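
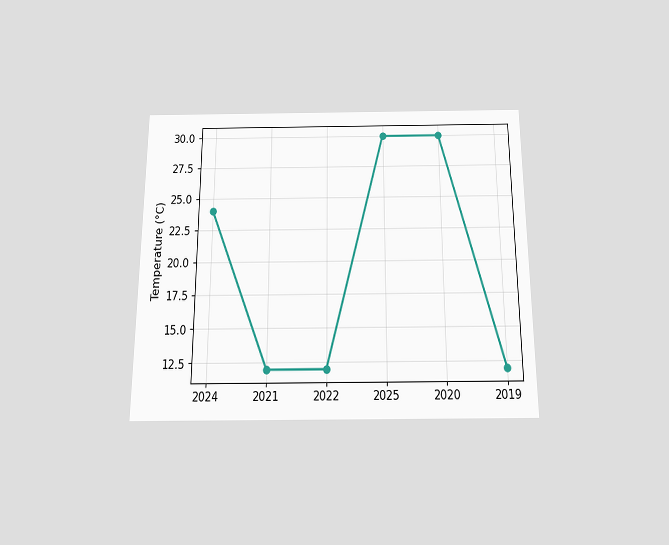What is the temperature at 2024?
The chart is viewed slightly from below. At 2024, the line is at 24°C.

24°C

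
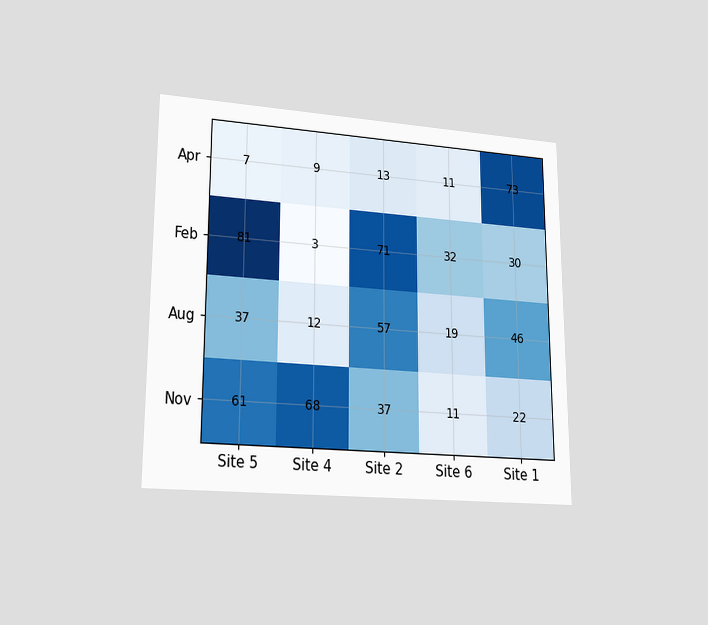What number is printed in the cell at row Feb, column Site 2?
The chart is viewed at a slight angle. The (Feb, Site 2) cell reads 71.

71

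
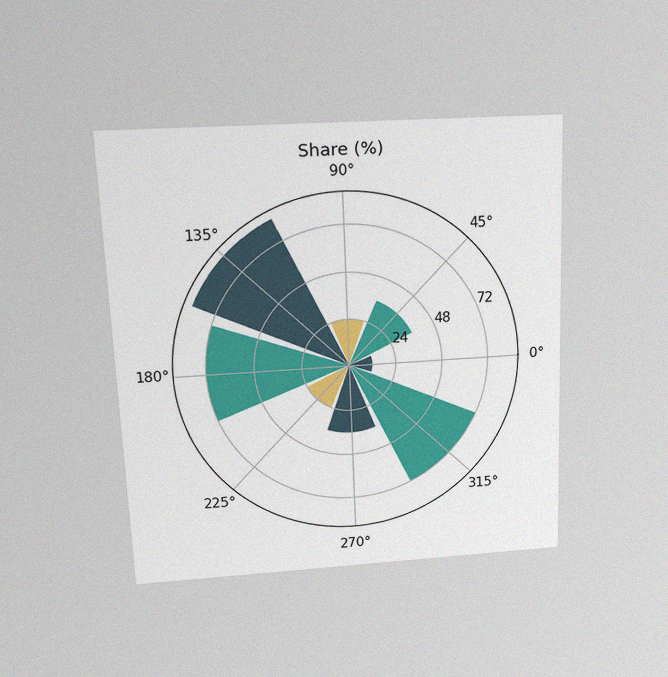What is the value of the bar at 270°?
36%

The chart is tilted about 2° counter-clockwise and viewed slightly from above, with some photo noise. The bar at 270° reaches 36% on the radial axis.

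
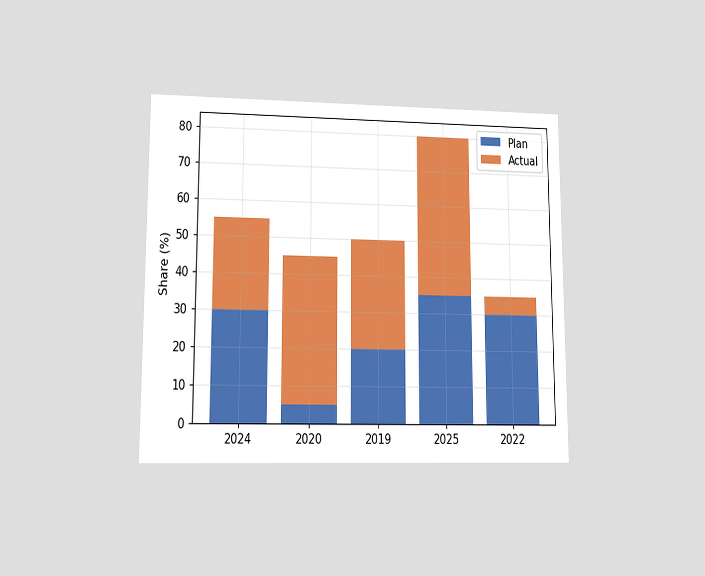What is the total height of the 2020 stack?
45%

The chart is viewed at a slight angle. The 2020 stack's top reaches 45% on the y-axis.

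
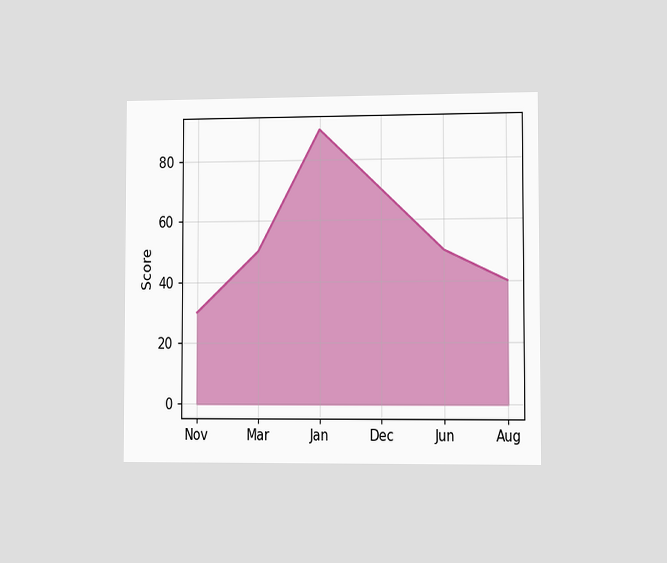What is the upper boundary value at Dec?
70

The chart is viewed slightly from the right. At Dec the upper boundary is at 70.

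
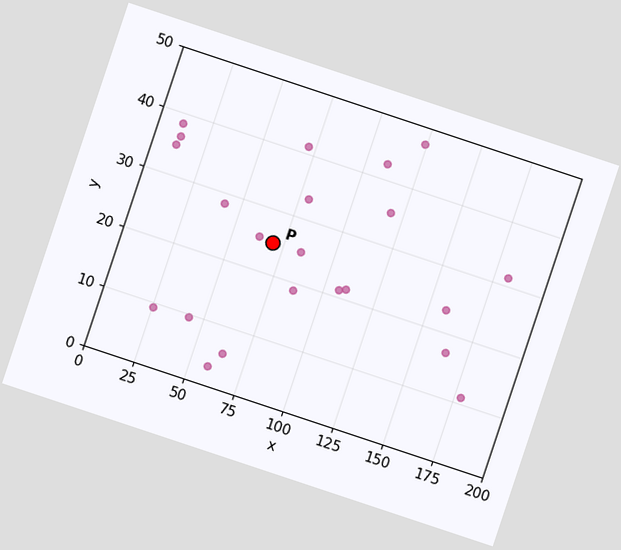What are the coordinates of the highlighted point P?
(70, 25)

The chart is tilted about 18° clockwise. Following the gridlines from P to each axis, P sits at (70, 25).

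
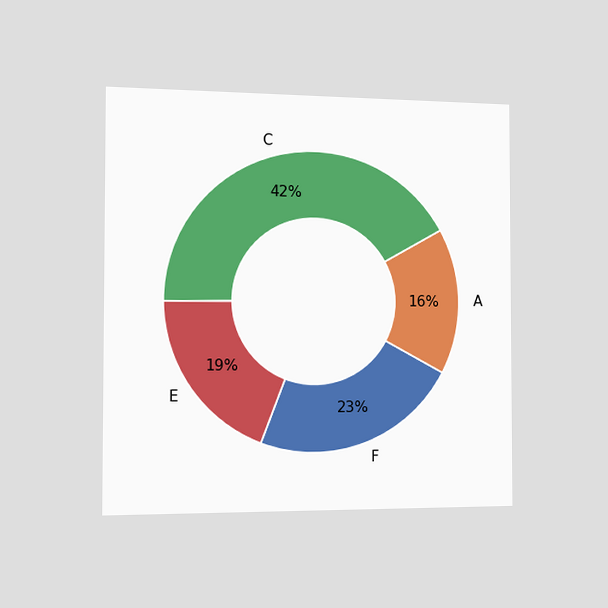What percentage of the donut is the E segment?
The chart is viewed slightly from the left. The E segment takes up 19% of the ring.

19%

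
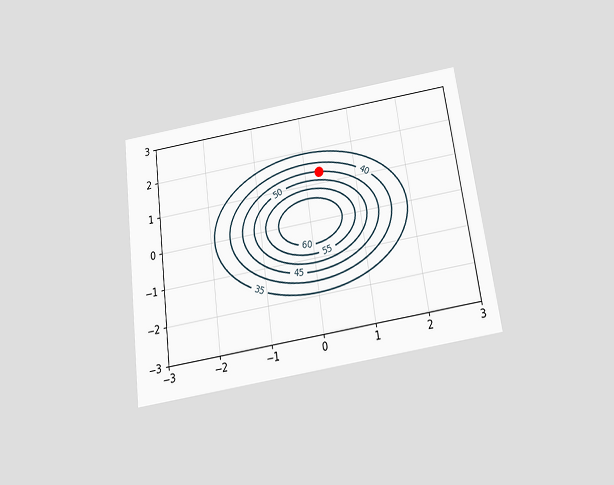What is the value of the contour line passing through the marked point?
The chart is tilted about 8° counter-clockwise and viewed slightly from below. The marked point sits on the contour labelled 45.

45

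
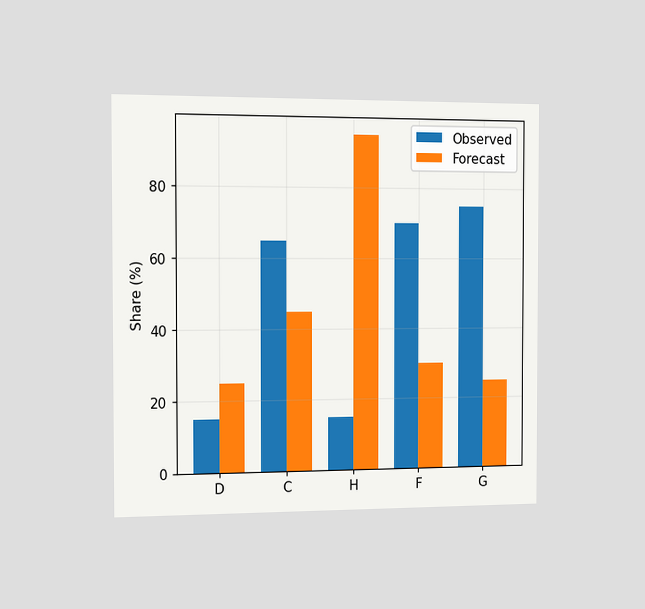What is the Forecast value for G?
25%

The chart is viewed slightly from the left. The Forecast bar at G reaches 25% on the y-axis.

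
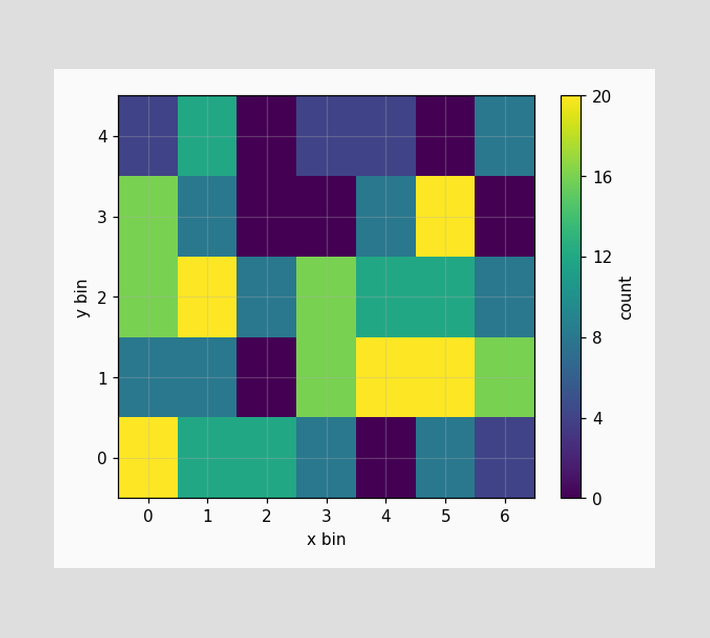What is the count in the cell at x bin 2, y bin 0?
Matching the cell (2, 0) against the colorbar gives 12.

12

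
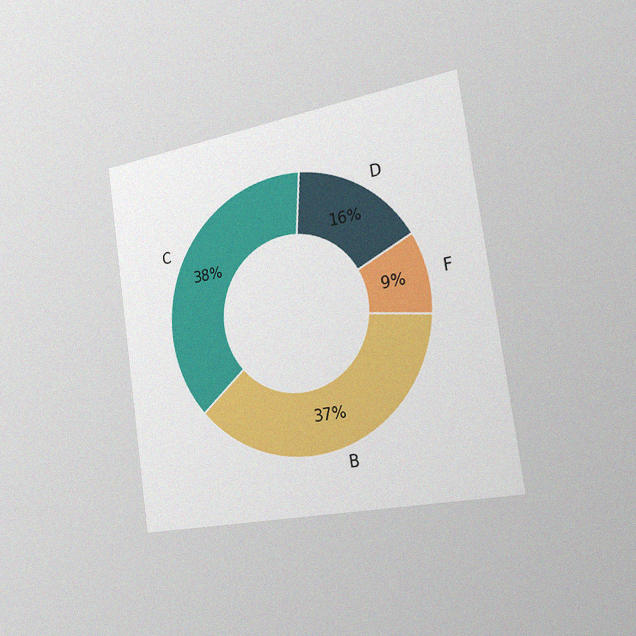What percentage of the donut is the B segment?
37%

The chart is tilted about 8° counter-clockwise and viewed slightly from the right, with some photo noise. The B segment takes up 37% of the ring.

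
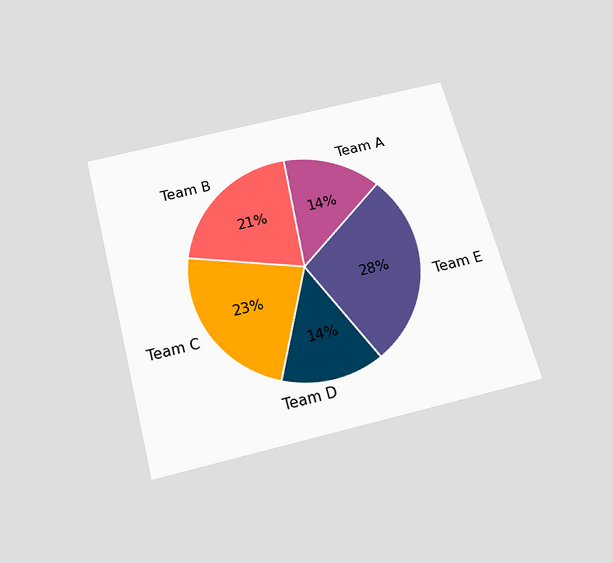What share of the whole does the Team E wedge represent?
The chart is tilted about 15° counter-clockwise and viewed slightly from below. The Team E slice takes up 28% of the pie.

28%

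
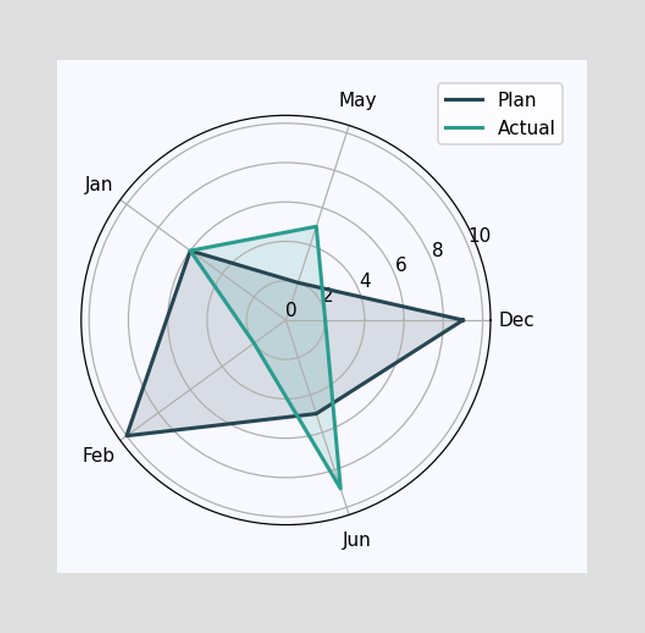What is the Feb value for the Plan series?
10

On the Feb axis, Plan reaches 10.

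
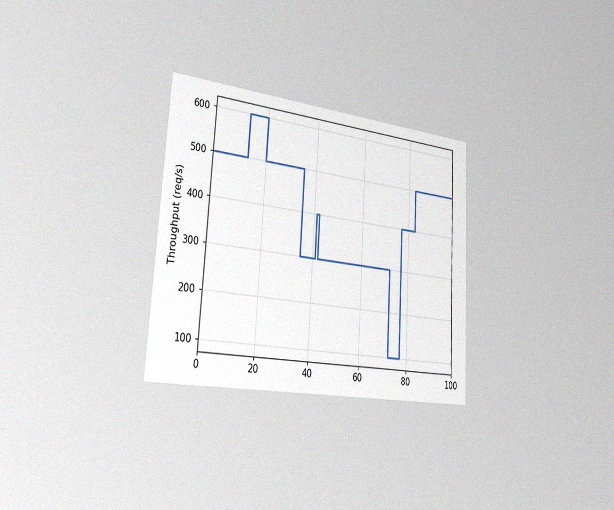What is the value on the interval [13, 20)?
600req/s

The chart is tilted about 3° clockwise and viewed slightly from the left, with some photo noise. On [13, 20) the step sits at 600req/s.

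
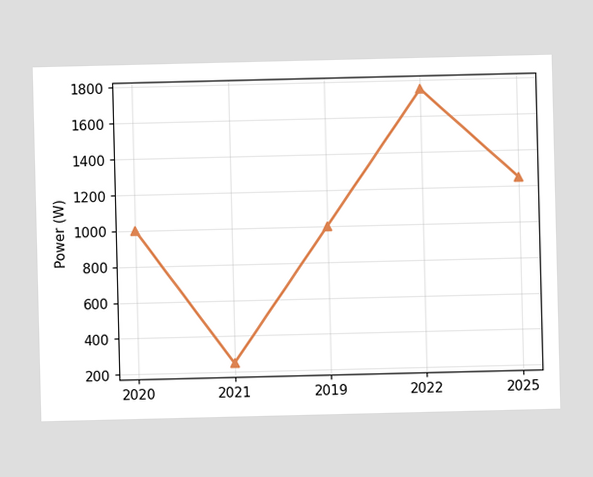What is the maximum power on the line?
1750W

The highest point is at 2022, and reading across to the y-axis gives 1750W.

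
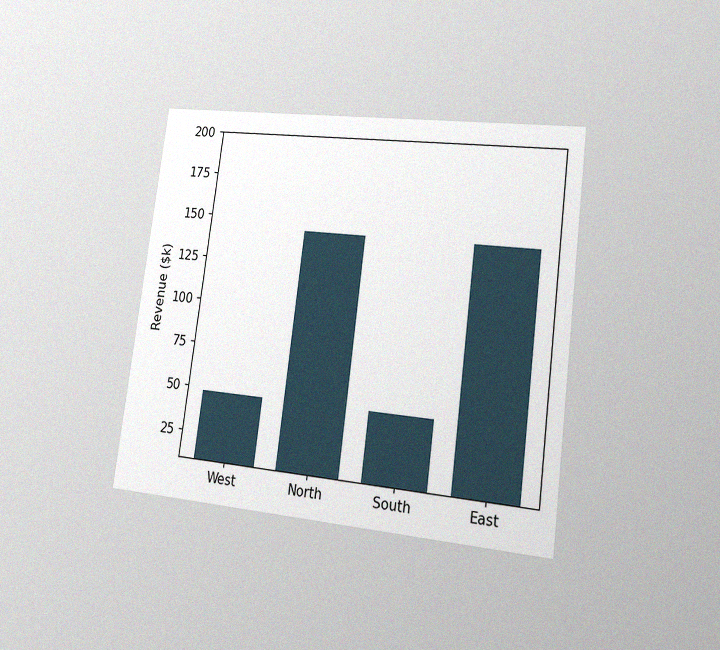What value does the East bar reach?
$144k

The chart is tilted about 7° clockwise and viewed at a slight angle, with some photo noise. Reading along the chart's y-axis, the East bar reaches $144k.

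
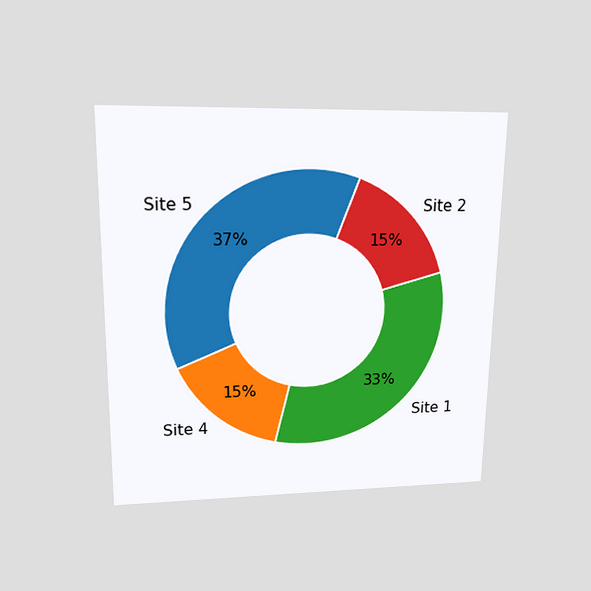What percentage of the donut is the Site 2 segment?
The chart is viewed slightly from above. The Site 2 segment takes up 15% of the ring.

15%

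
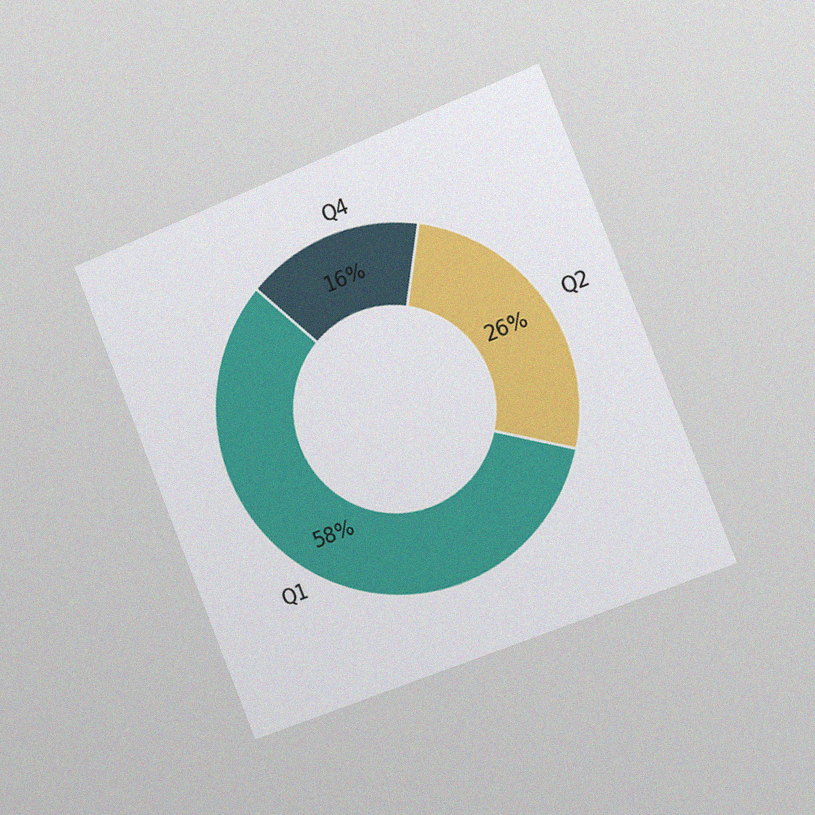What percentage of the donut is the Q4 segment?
16%

The chart is tilted about 22° counter-clockwise and viewed slightly from the right, with some photo noise. The Q4 segment takes up 16% of the ring.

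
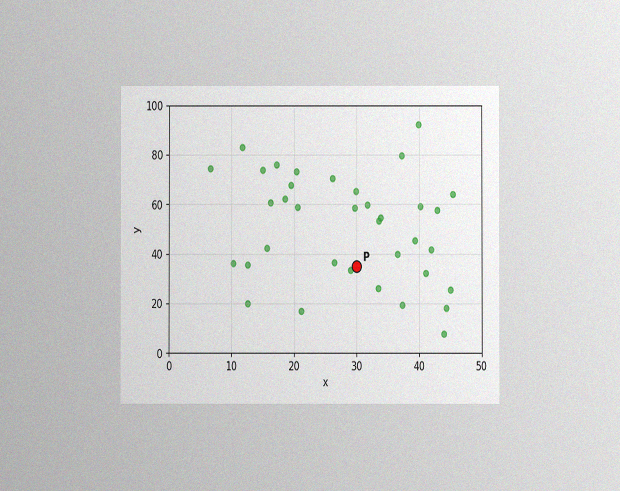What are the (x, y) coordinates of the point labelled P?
(30, 35)

The chart is viewed at a slight angle, with some photo noise. Following the gridlines from P to each axis, P sits at (30, 35).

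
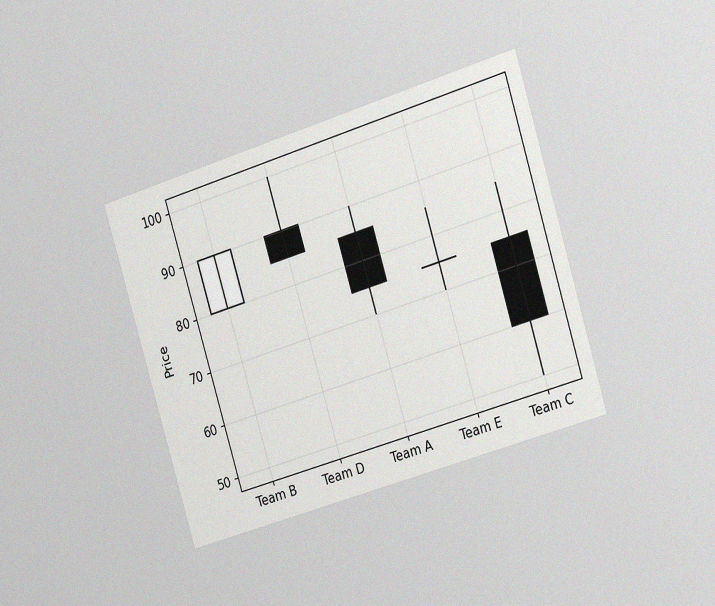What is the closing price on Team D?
The chart is tilted about 17° counter-clockwise and viewed slightly from the right, with some photo noise. The Team D candle closes at 85.

85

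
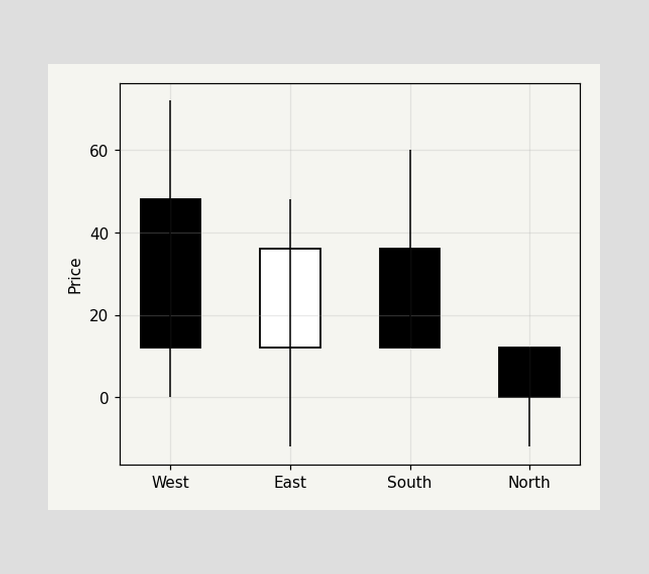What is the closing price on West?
12

The West candle closes at 12.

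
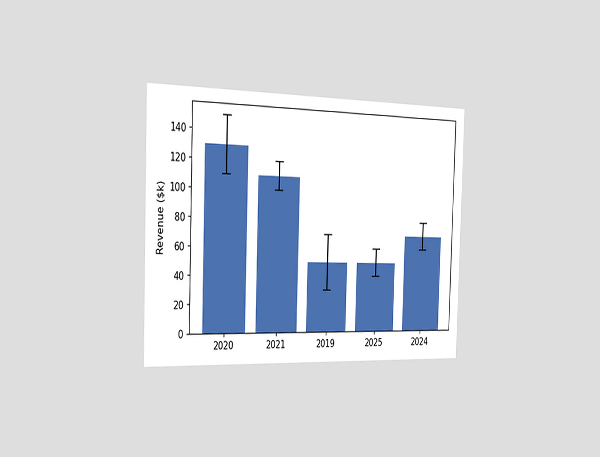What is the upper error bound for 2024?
$80k

The chart is viewed slightly from the left. The 2024 bar's upper whisker reaches $80k.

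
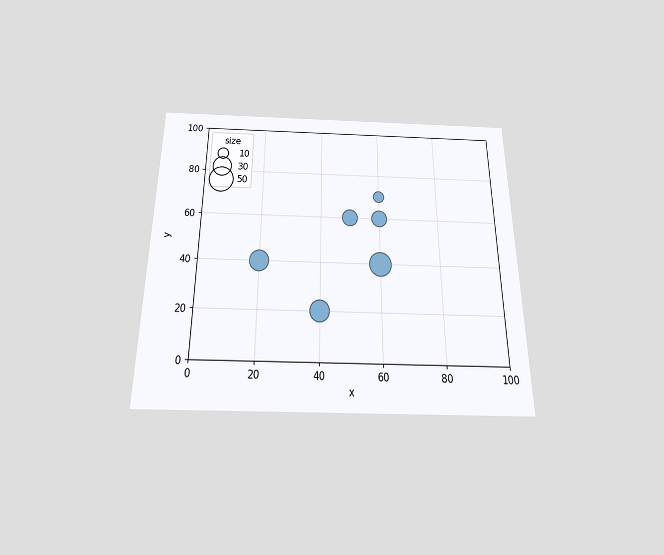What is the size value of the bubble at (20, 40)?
30

The chart is viewed slightly from below. Matching the bubble at (20, 40) against the size legend gives 30.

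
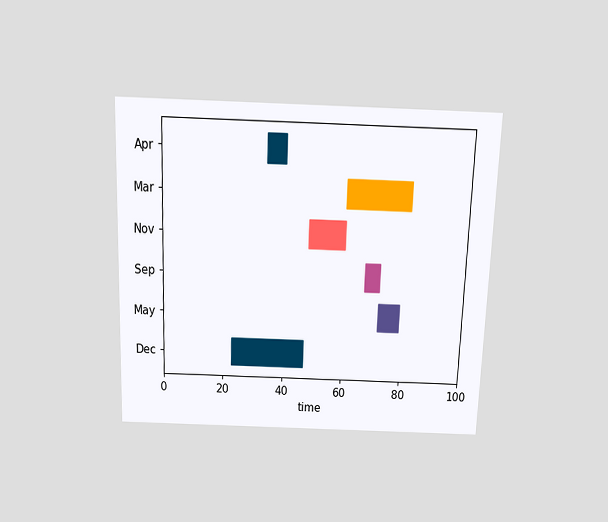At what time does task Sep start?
The chart is tilted about 2° clockwise and viewed slightly from above. The Sep bar begins at t=67.

67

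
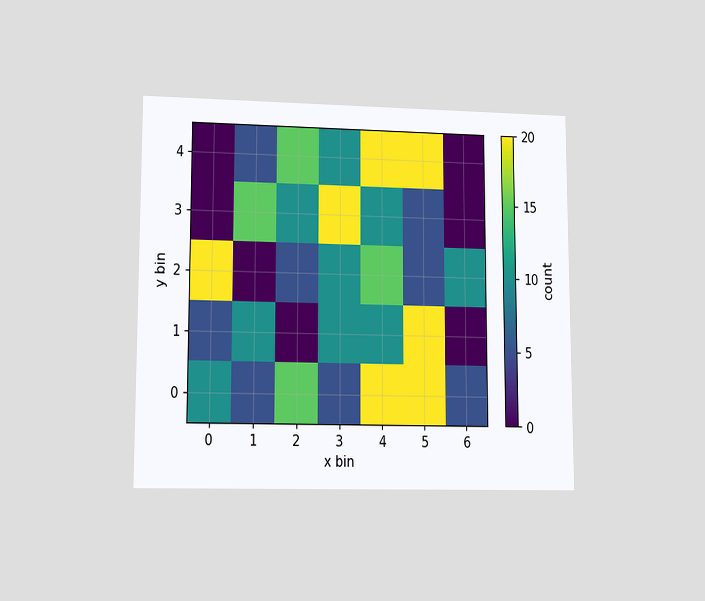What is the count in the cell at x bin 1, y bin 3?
15

The chart is viewed at a slight angle. Matching the cell (1, 3) against the colorbar gives 15.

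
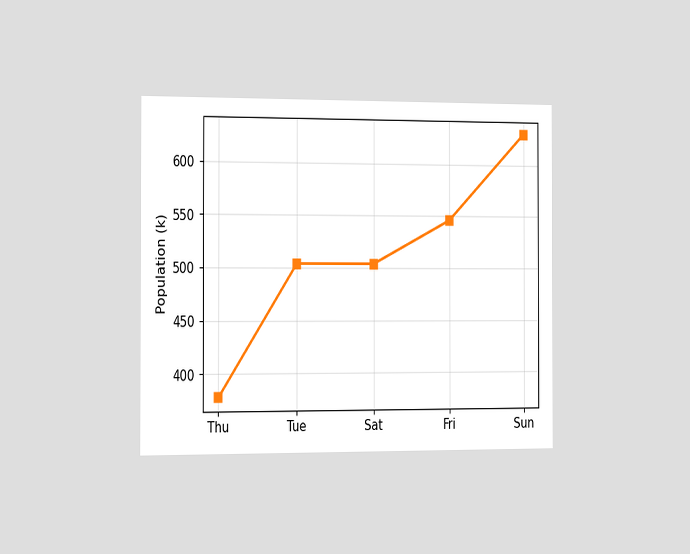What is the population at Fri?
546k

The chart is viewed slightly from the left. At Fri, the line is at 546k.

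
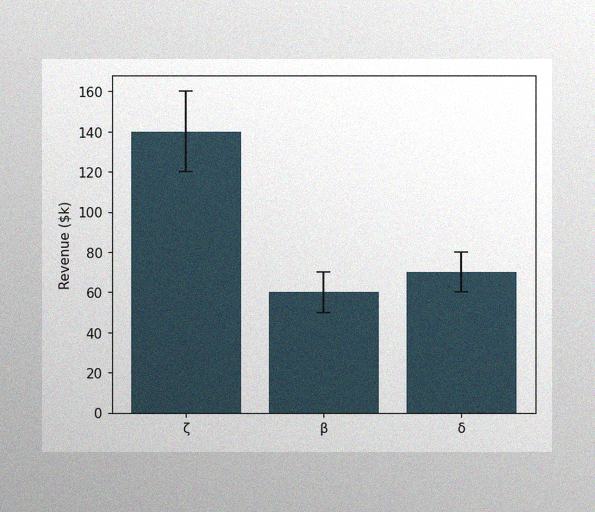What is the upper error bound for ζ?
$160k

The image has some photo noise and uneven lighting. The ζ bar's upper whisker reaches $160k.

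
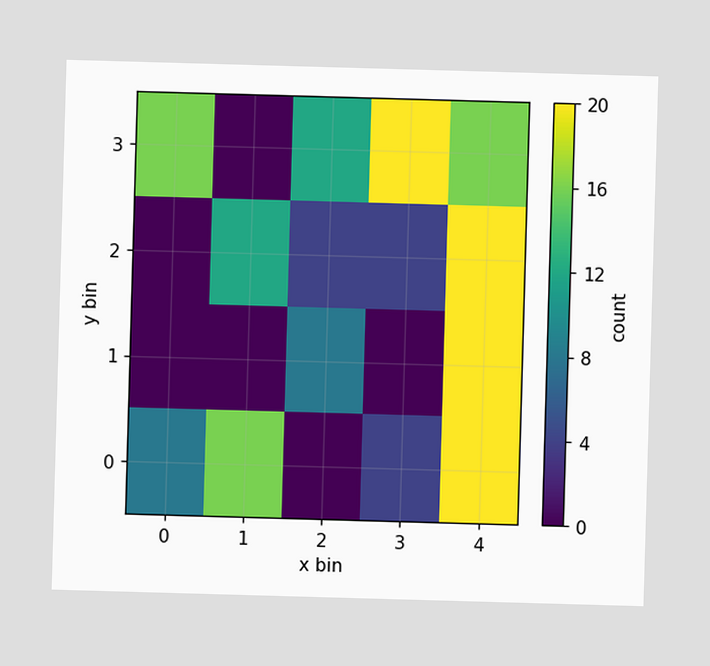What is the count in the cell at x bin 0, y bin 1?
Matching the cell (0, 1) against the colorbar gives 0.

0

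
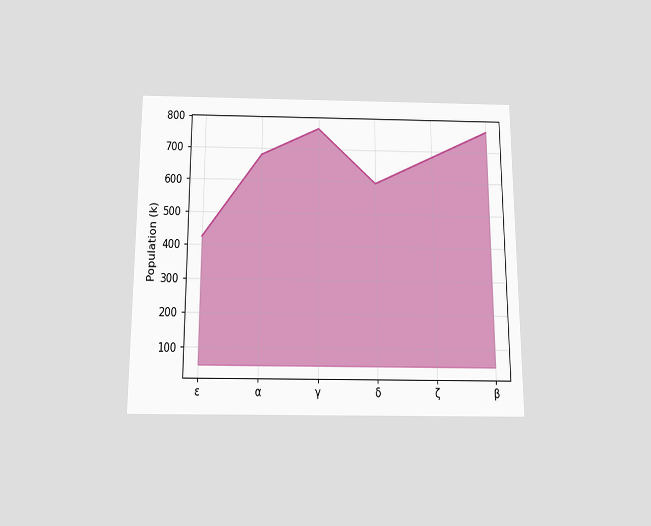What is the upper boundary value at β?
The chart is viewed slightly from below. At β the upper boundary is at 765k.

765k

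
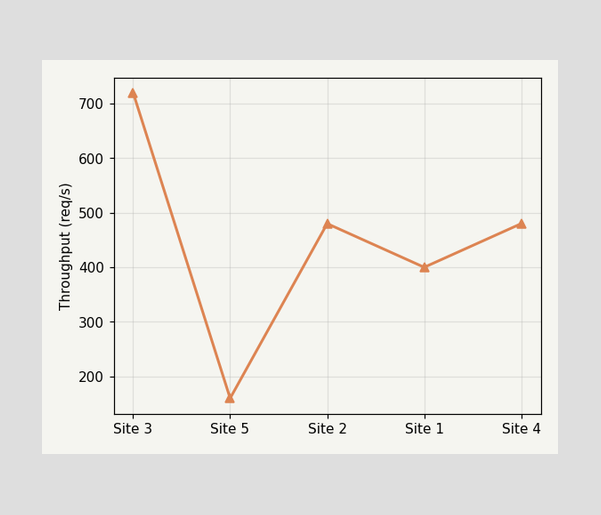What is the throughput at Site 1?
400req/s

At Site 1, the line is at 400req/s.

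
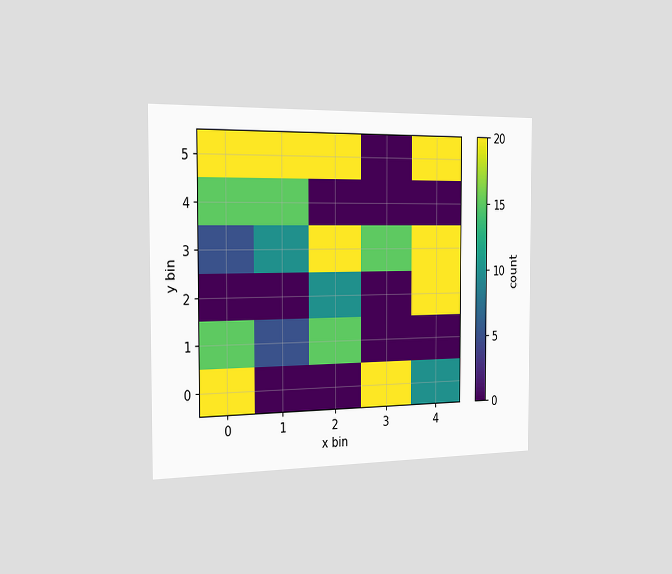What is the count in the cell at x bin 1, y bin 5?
The chart is viewed slightly from the left. Matching the cell (1, 5) against the colorbar gives 20.

20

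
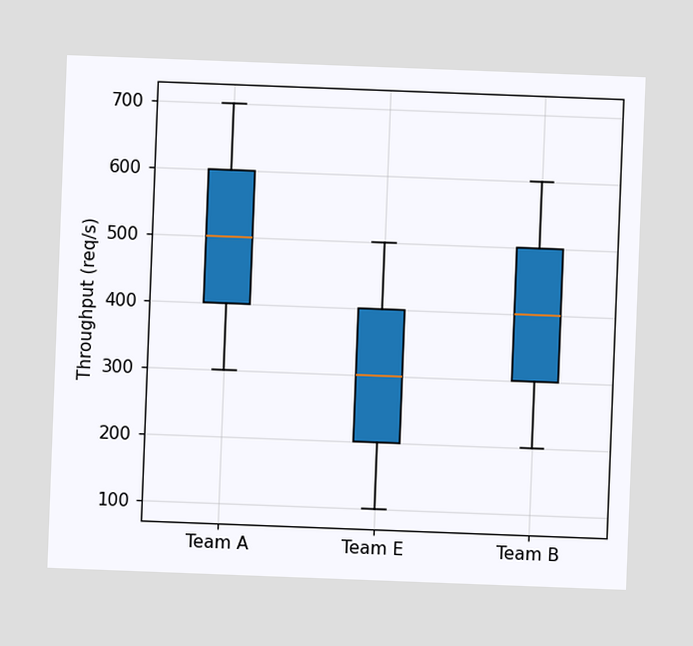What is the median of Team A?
The chart is tilted about 2° clockwise. The median line in the Team A box sits at 500req/s.

500req/s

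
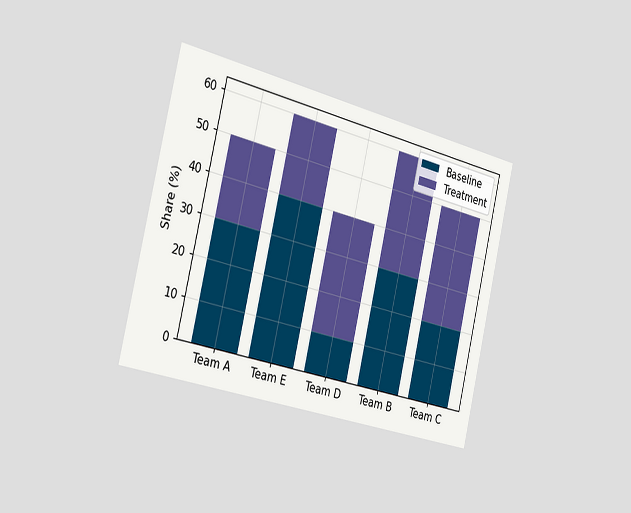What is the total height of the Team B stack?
The chart is tilted about 13° clockwise and viewed slightly from the left. The Team B stack's top reaches 60% on the y-axis.

60%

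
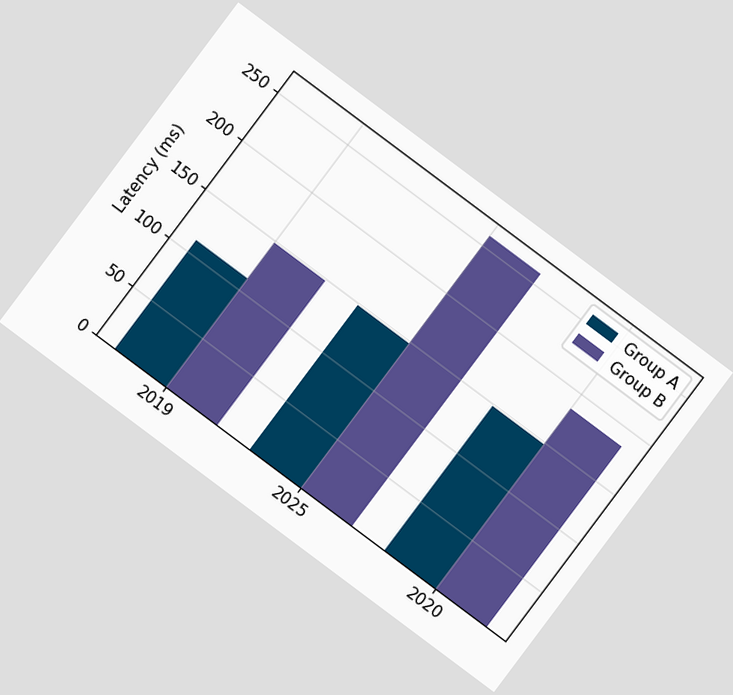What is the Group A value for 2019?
111ms

The chart is tilted about 37° clockwise. The Group A bar at 2019 reaches 111ms on the y-axis.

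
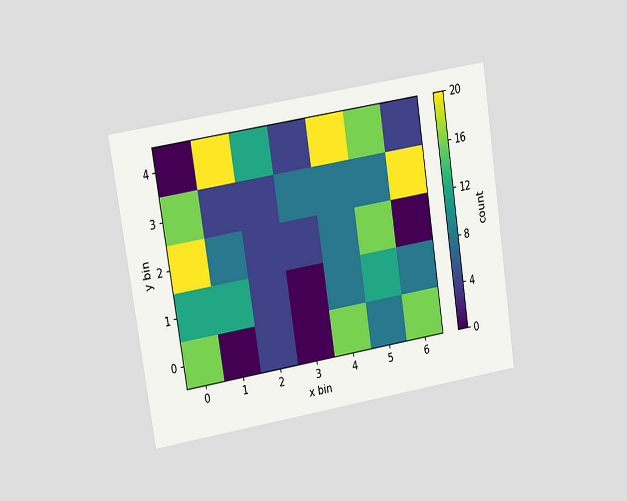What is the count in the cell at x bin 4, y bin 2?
8

The chart is tilted about 9° counter-clockwise and viewed at a slight angle. Matching the cell (4, 2) against the colorbar gives 8.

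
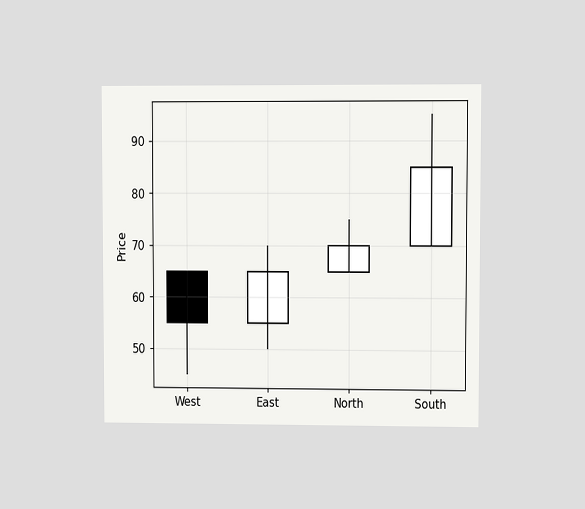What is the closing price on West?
55

The chart is viewed at a slight angle. The West candle closes at 55.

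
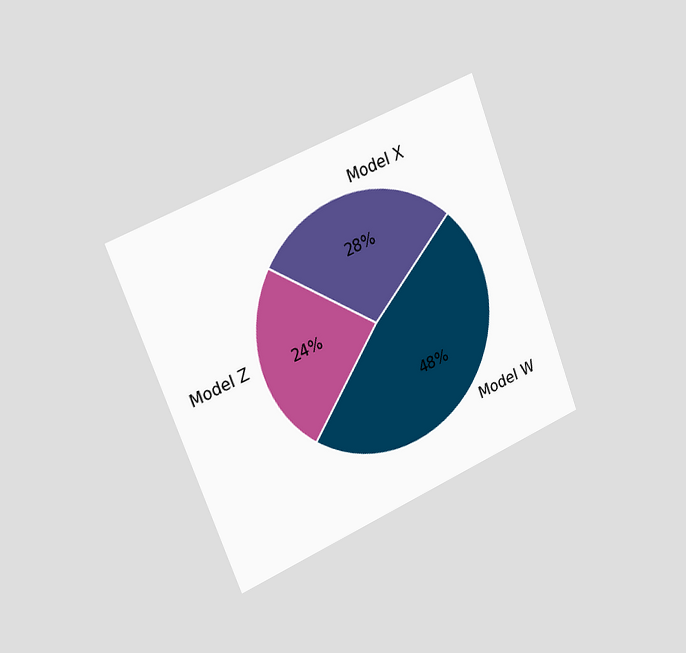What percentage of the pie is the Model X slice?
28%

The chart is tilted about 21° counter-clockwise and viewed slightly from the left. The Model X slice takes up 28% of the pie.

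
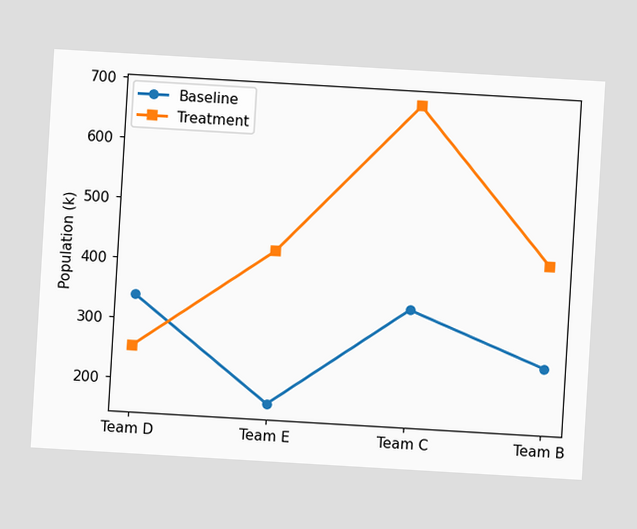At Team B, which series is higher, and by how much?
The chart is tilted about 3° clockwise. At Team B, Treatment sits above the other line by 170k.

Treatment, by 170k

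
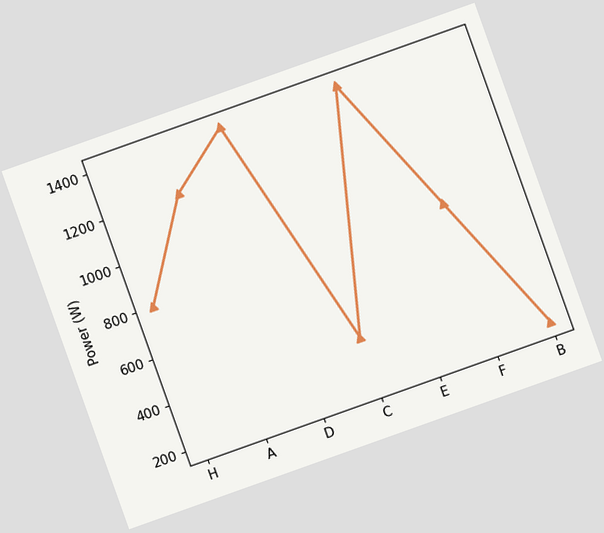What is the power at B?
200W

The chart is tilted about 20° counter-clockwise. At B, the line is at 200W.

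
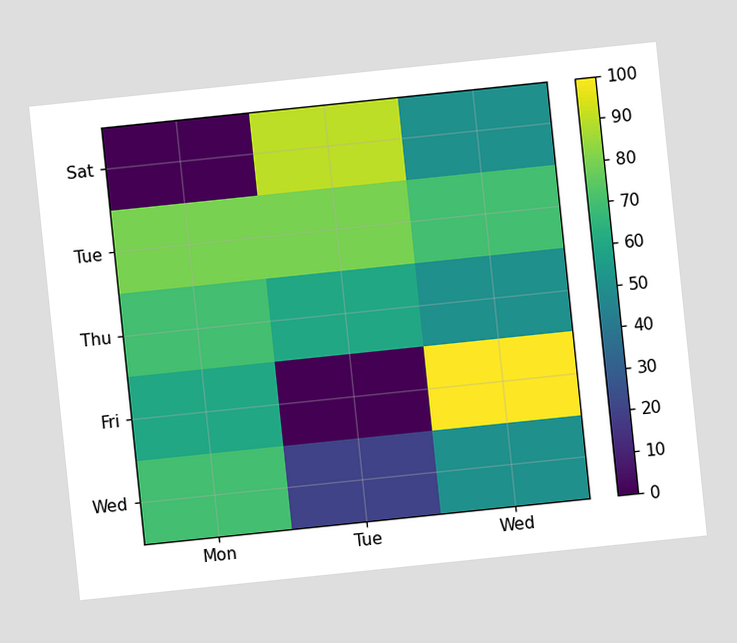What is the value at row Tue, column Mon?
80

The chart is tilted about 6° counter-clockwise. Matching cell (Tue, Mon) against the colorbar gives 80.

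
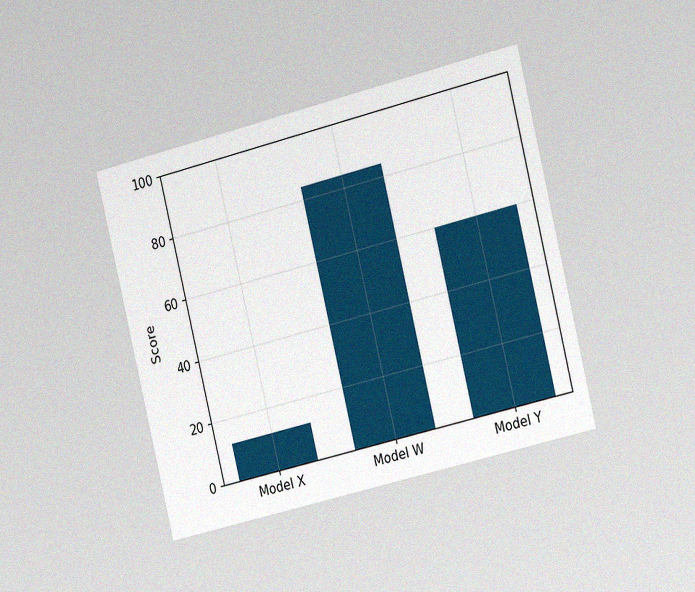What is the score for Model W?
84

The chart is tilted about 14° counter-clockwise and viewed slightly from the right, with some photo noise. Reading along the chart's y-axis, the Model W bar reaches 84.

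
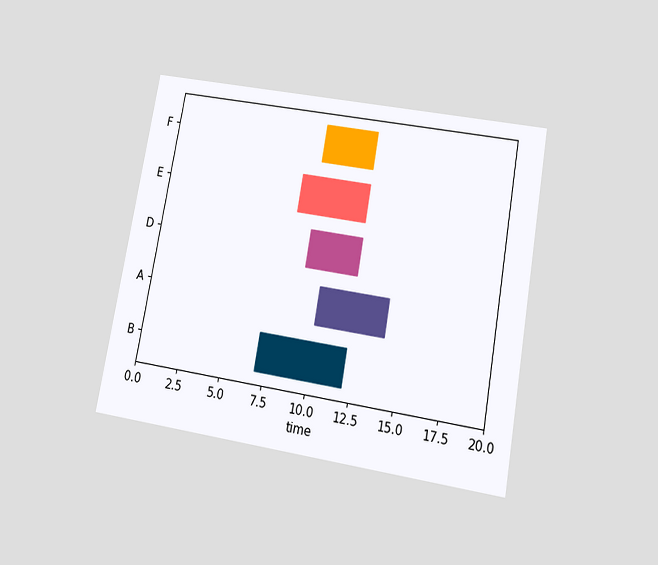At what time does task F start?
The chart is tilted about 10° clockwise and viewed slightly from below. The F bar begins at t=9.

9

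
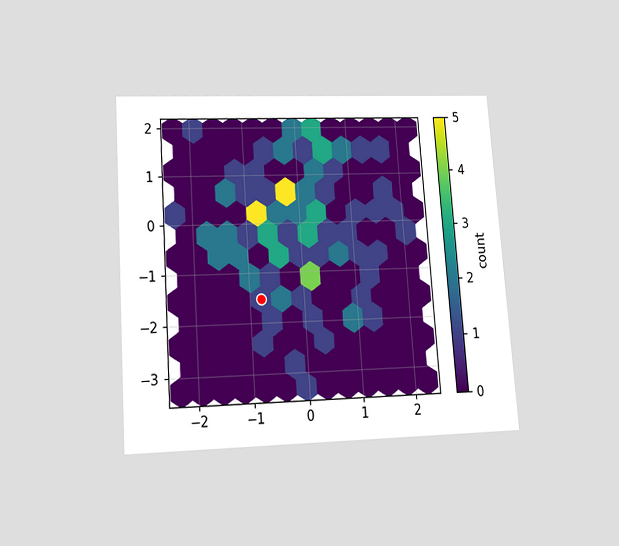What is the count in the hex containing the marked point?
1

The chart is tilted about 4° counter-clockwise and viewed slightly from below. The marked hex reads 1 on the colorbar.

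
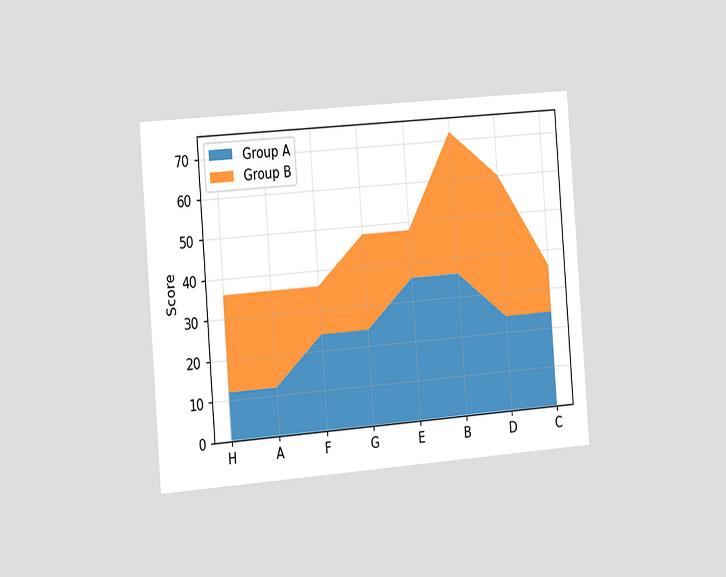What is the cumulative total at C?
The chart is tilted about 4° counter-clockwise and viewed slightly from the left. The stacked total at C reaches 36.

36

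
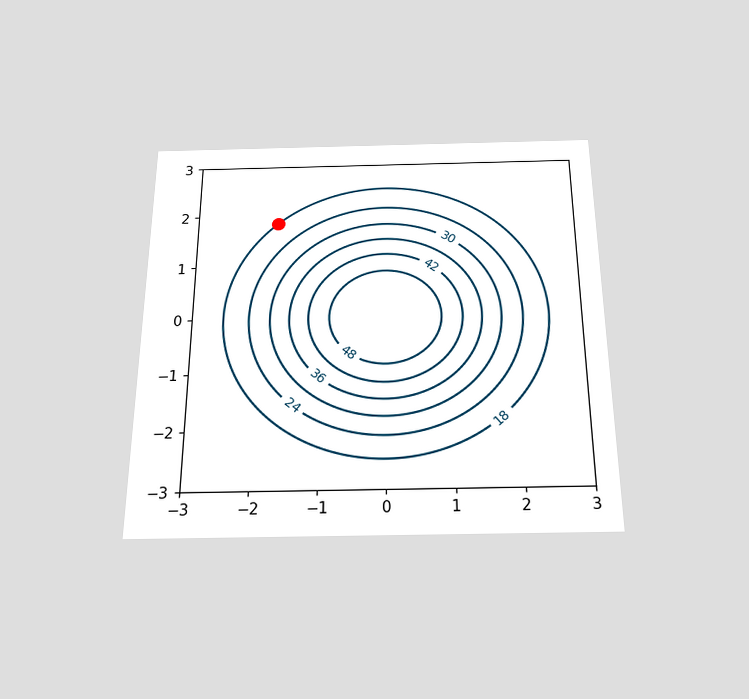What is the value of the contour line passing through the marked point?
18

The chart is viewed slightly from below. The marked point sits on the contour labelled 18.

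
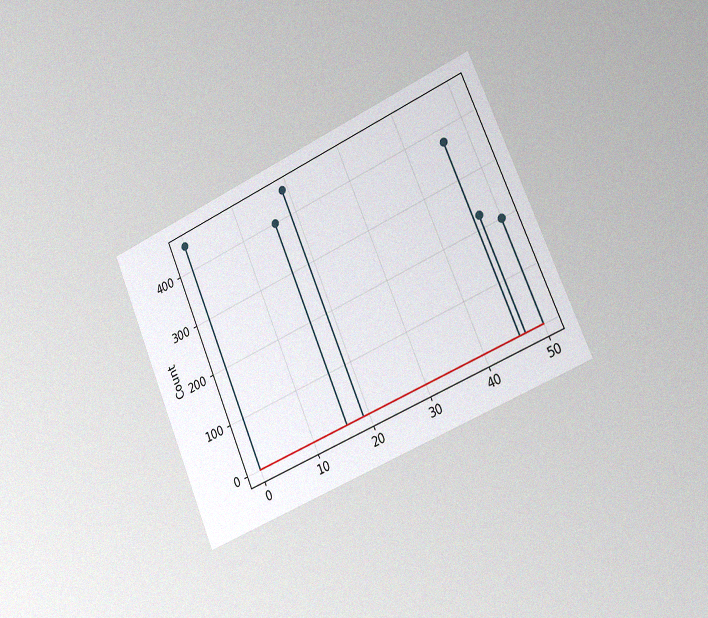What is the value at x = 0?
The chart is tilted about 23° counter-clockwise and viewed slightly from the right, with some photo noise. The stem at x=0 reaches 450.

450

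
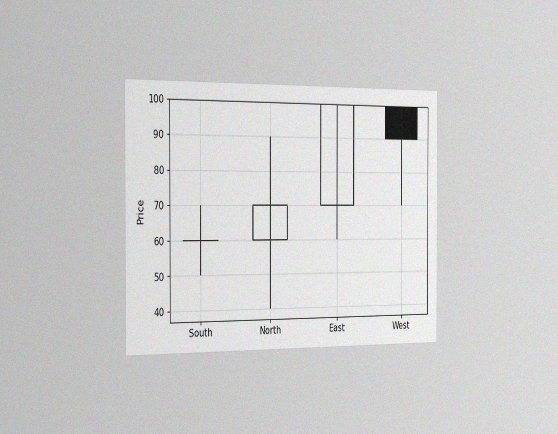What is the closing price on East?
The chart is viewed slightly from the left, with some photo noise. The East candle closes at 100.

100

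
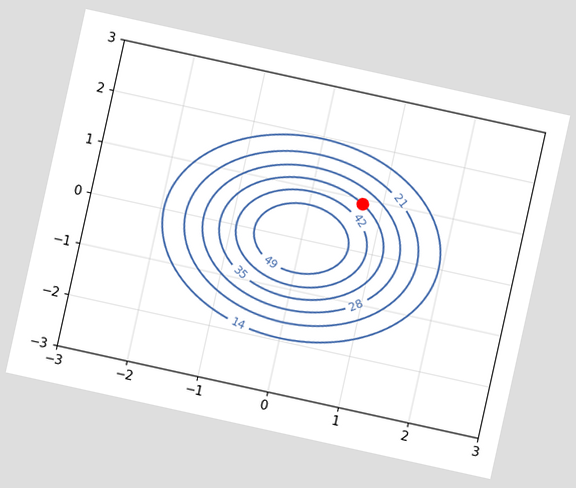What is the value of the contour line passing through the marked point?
35

The chart is tilted about 12° clockwise. The marked point sits on the contour labelled 35.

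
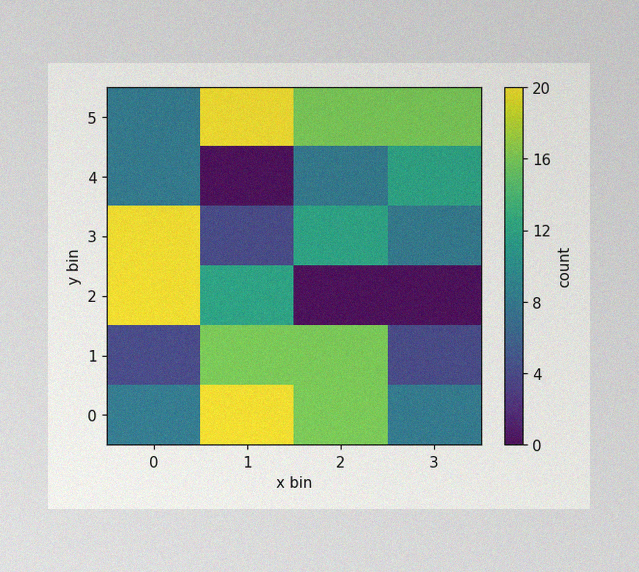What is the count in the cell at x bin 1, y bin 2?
12

The image has some photo noise and uneven lighting. Matching the cell (1, 2) against the colorbar gives 12.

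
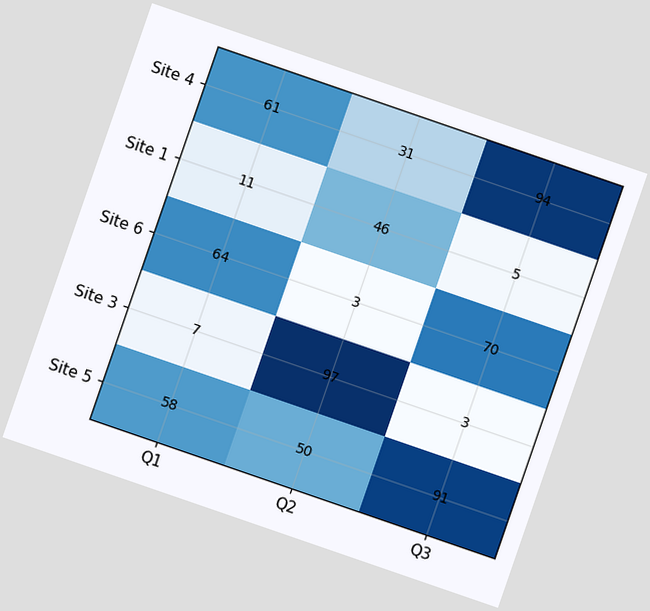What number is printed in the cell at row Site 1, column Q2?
46

The chart is tilted about 19° clockwise. The (Site 1, Q2) cell reads 46.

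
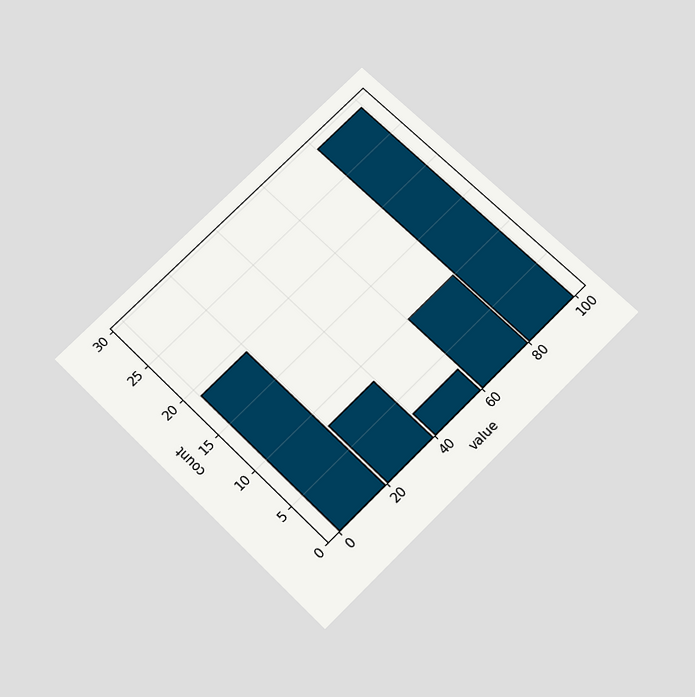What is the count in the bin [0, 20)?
The chart is tilted about 45° counter-clockwise and viewed slightly from below. The [0, 20) bin has height 19.

19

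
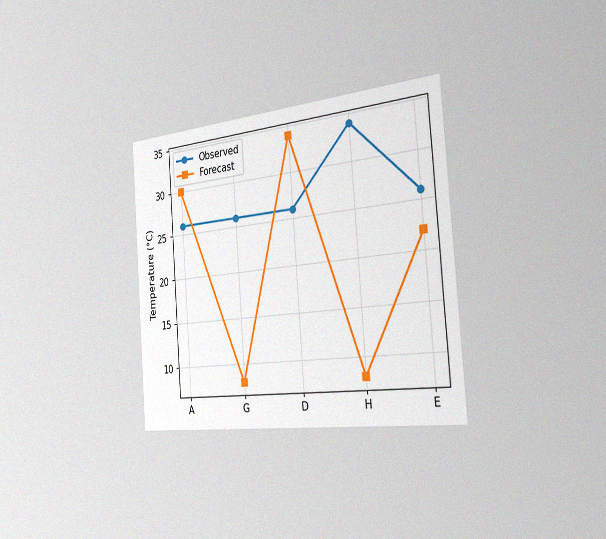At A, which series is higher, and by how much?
Forecast, by 4°C

The chart is tilted about 4° counter-clockwise and viewed slightly from the right, with some photo noise. At A, Forecast sits above the other line by 4°C.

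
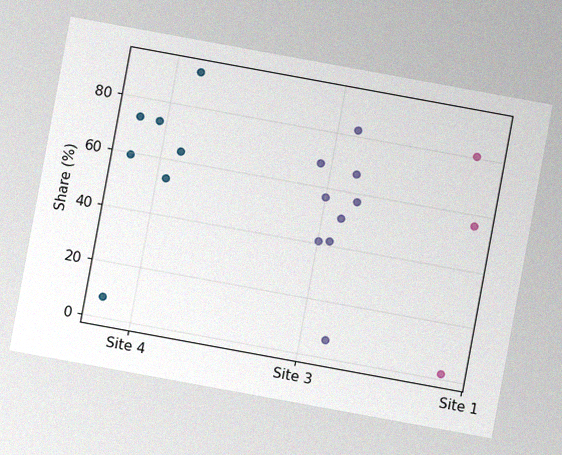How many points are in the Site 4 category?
The chart is tilted about 10° clockwise, with some photo noise. Counting the markers in the Site 4 column gives 7.

7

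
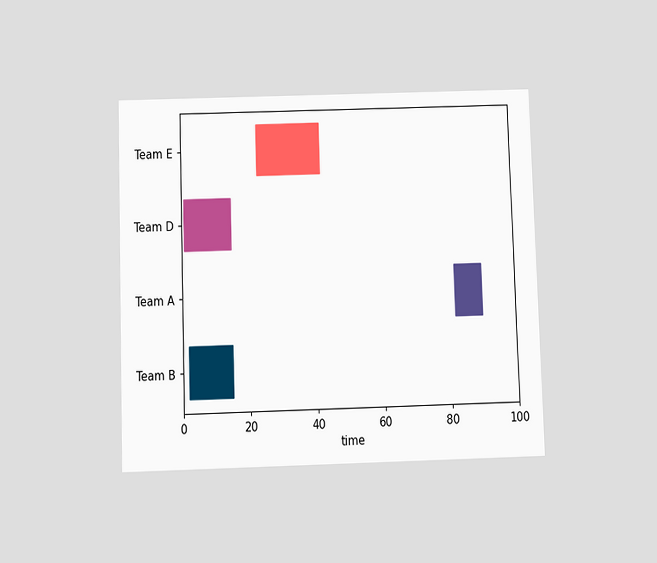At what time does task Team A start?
82

The chart is viewed slightly from below. The Team A bar begins at t=82.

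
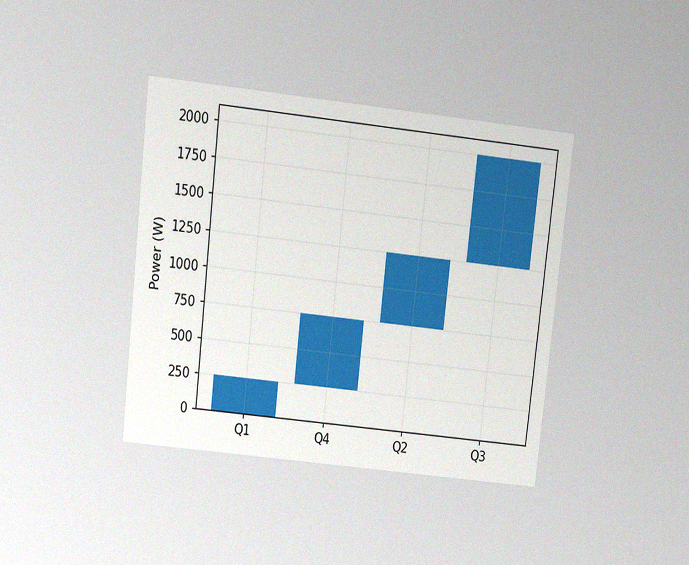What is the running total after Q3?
The chart is tilted about 6° clockwise and viewed slightly from above, with some photo noise. After Q3 the running total reaches 2000W.

2000W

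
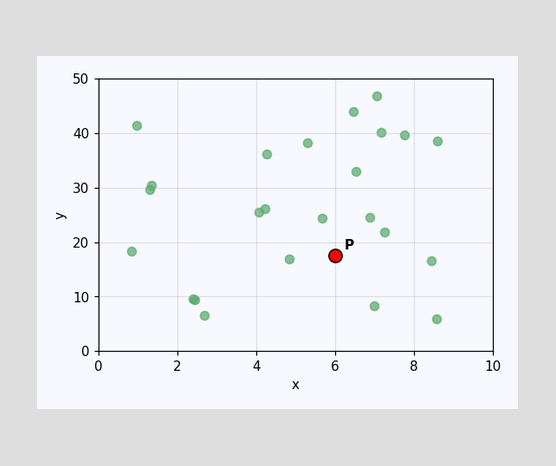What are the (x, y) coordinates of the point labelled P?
Following the gridlines from P to each axis, P sits at (6, 17.5).

(6, 17.5)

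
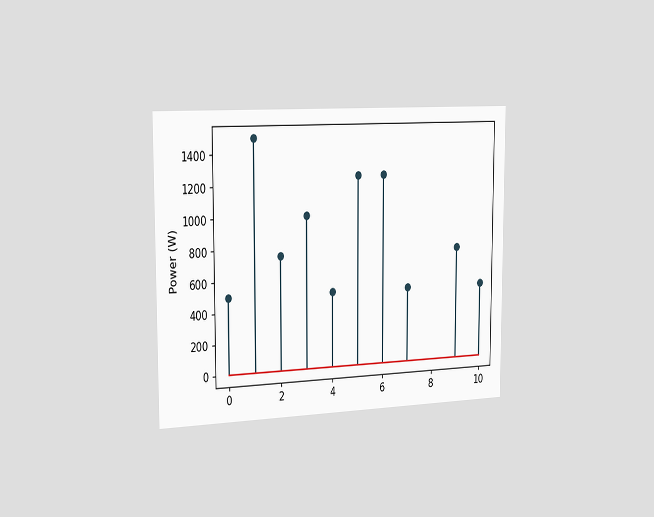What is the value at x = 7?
500W

The chart is viewed slightly from the left. The stem at x=7 reaches 500W.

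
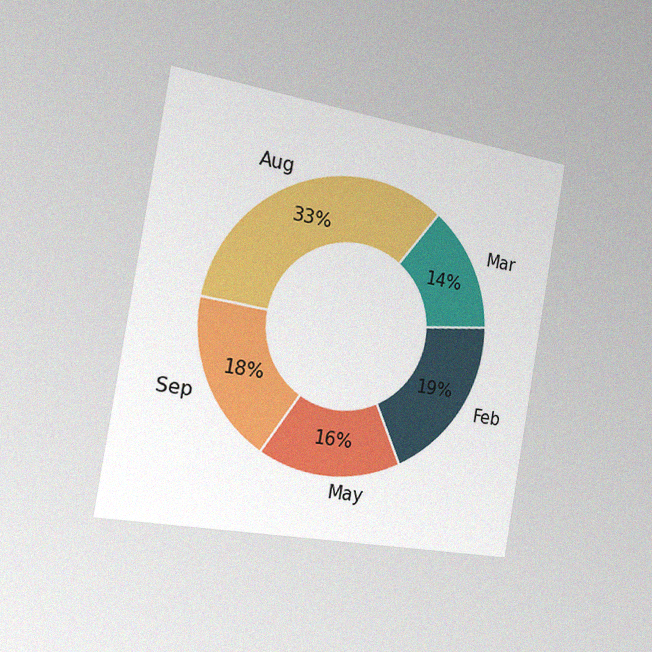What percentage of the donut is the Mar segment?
14%

The chart is tilted about 10° clockwise and viewed slightly from the left, with some photo noise. The Mar segment takes up 14% of the ring.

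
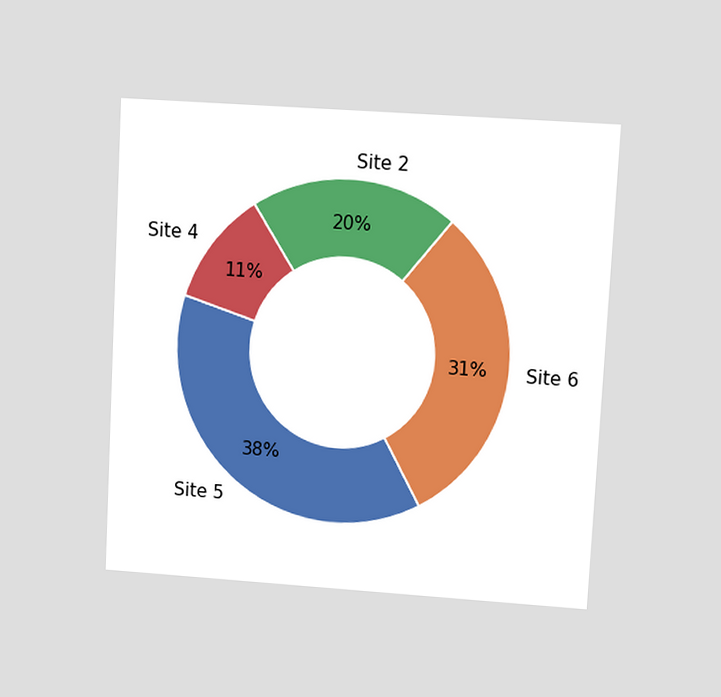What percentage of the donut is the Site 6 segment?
31%

The chart is tilted about 3° clockwise and viewed at a slight angle. The Site 6 segment takes up 31% of the ring.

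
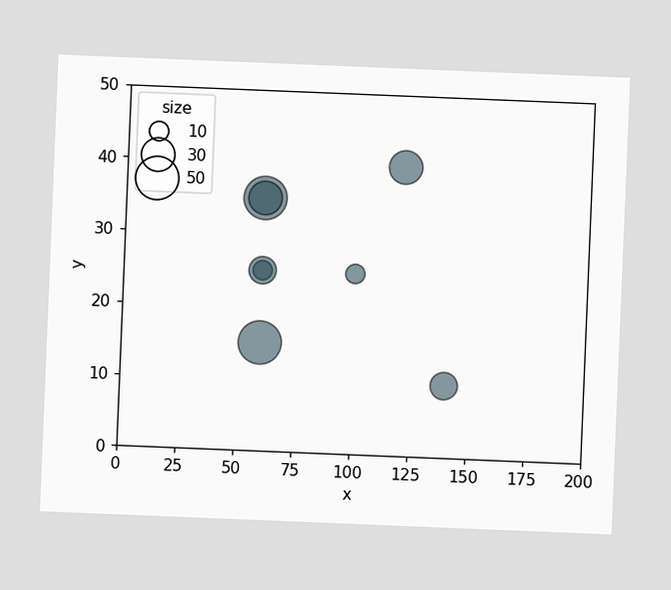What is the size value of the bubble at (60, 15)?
50

The chart is tilted about 2° clockwise. Matching the bubble at (60, 15) against the size legend gives 50.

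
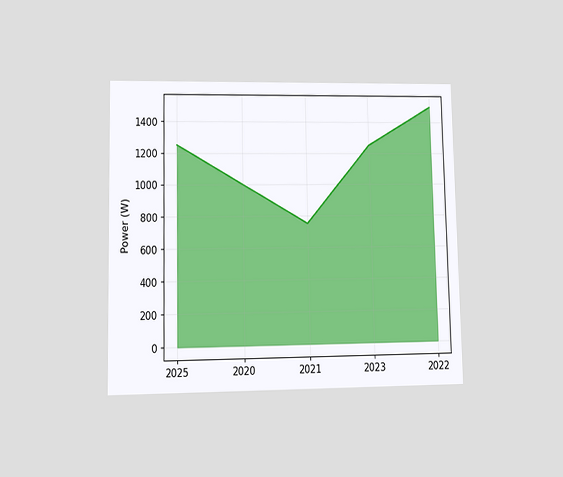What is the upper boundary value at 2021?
750W

The chart is viewed at a slight angle. At 2021 the upper boundary is at 750W.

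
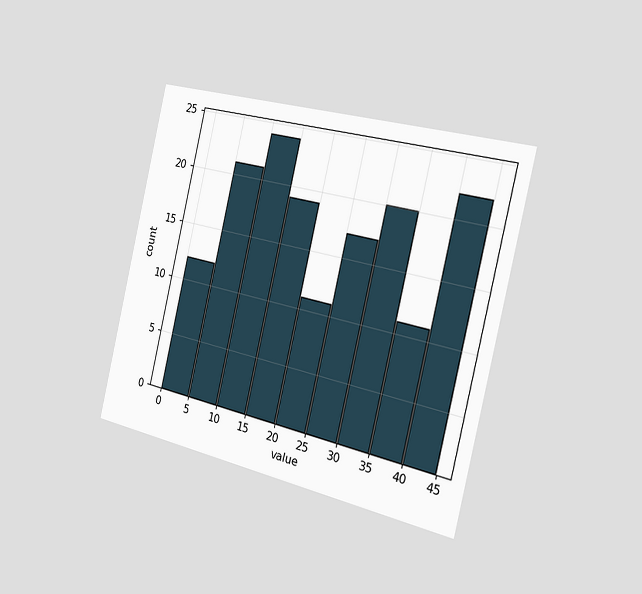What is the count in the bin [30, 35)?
The chart is tilted about 13° clockwise and viewed slightly from the right. The [30, 35) bin has height 20.

20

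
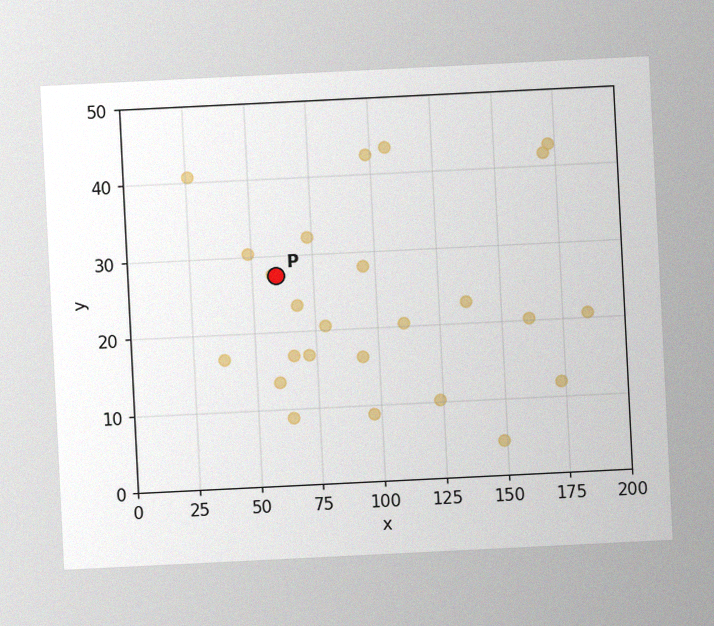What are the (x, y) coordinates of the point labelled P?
The chart is tilted about 3° counter-clockwise, with some photo noise. Following the gridlines from P to each axis, P sits at (60, 27.5).

(60, 27.5)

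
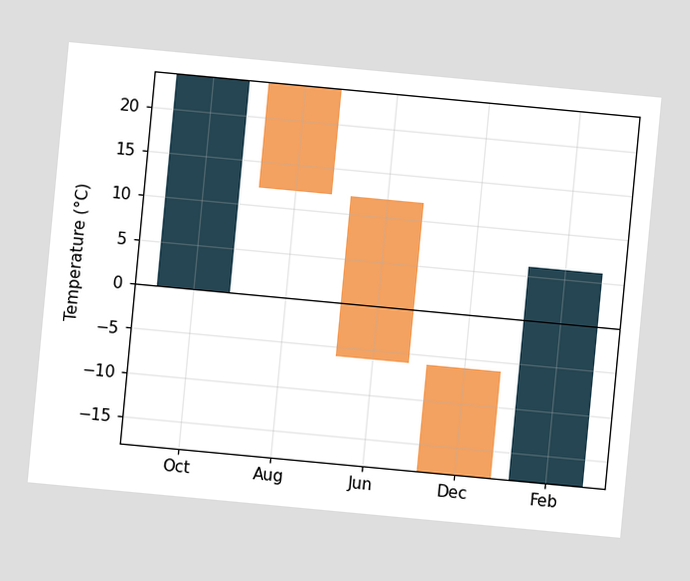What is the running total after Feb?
6°C

The chart is tilted about 5° clockwise. After Feb the running total reaches 6°C.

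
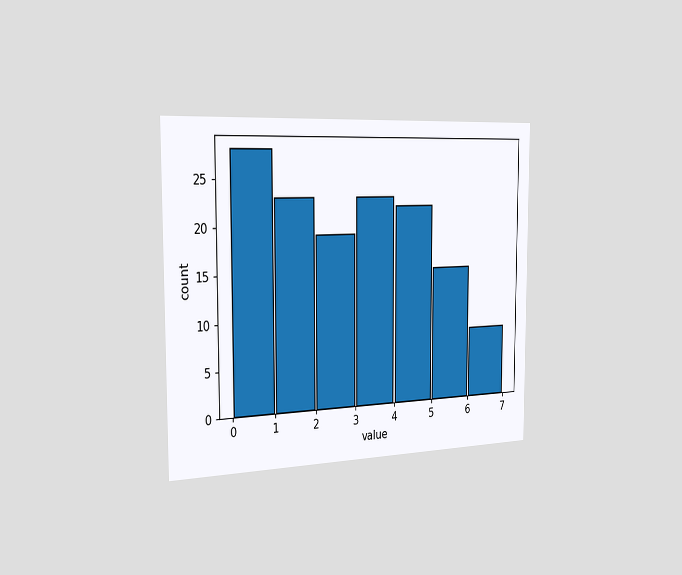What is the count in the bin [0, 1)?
The chart is viewed slightly from the left. The [0, 1) bin has height 28.

28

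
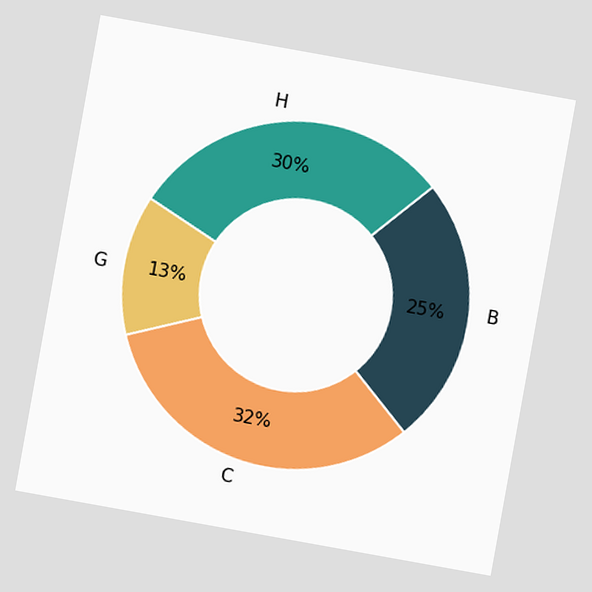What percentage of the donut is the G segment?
The chart is tilted about 10° clockwise. The G segment takes up 13% of the ring.

13%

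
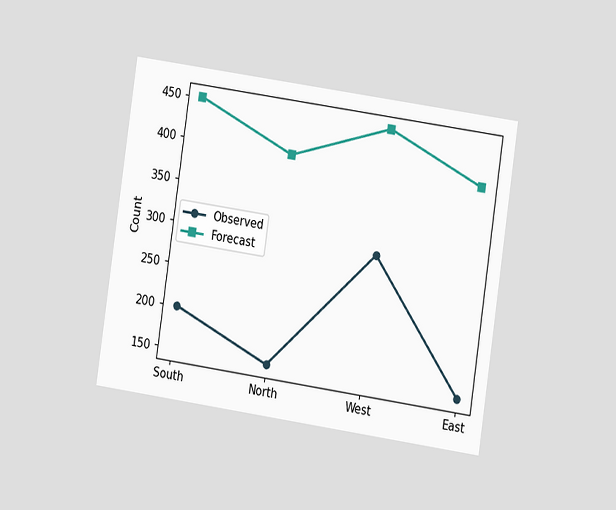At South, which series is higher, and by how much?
Forecast, by 250

The chart is tilted about 8° clockwise and viewed at a slight angle. At South, Forecast sits above the other line by 250.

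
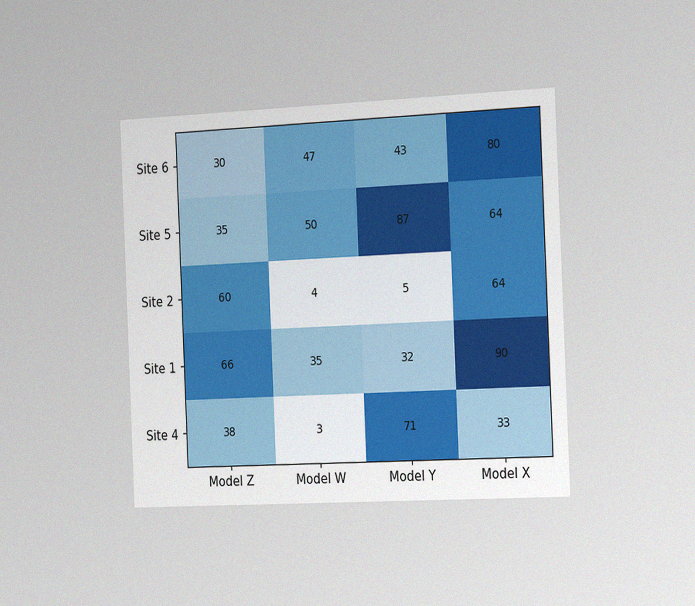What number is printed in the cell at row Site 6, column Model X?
The chart is tilted about 3° counter-clockwise and viewed slightly from the right, with some photo noise. The (Site 6, Model X) cell reads 80.

80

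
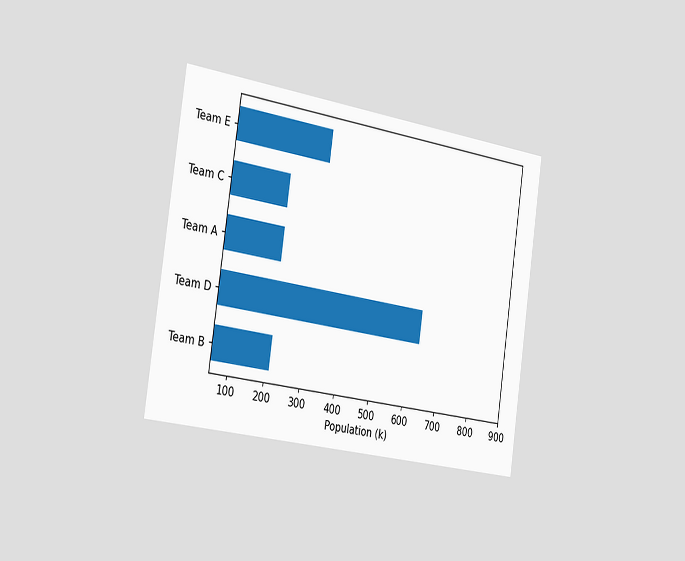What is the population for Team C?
The chart is tilted about 8° clockwise and viewed slightly from the left. Reading along the chart's x-axis, the Team C bar reaches 212k.

212k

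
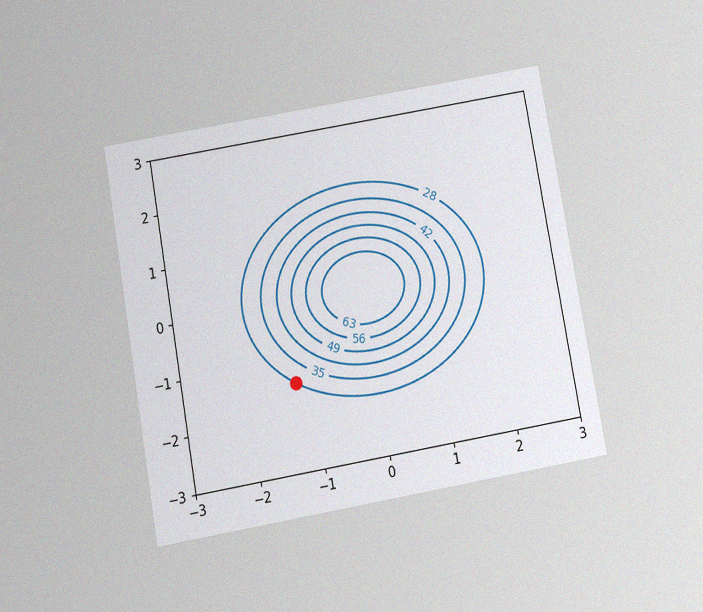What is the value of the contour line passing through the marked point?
The chart is tilted about 10° counter-clockwise and viewed slightly from below, with some photo noise. The marked point sits on the contour labelled 28.

28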